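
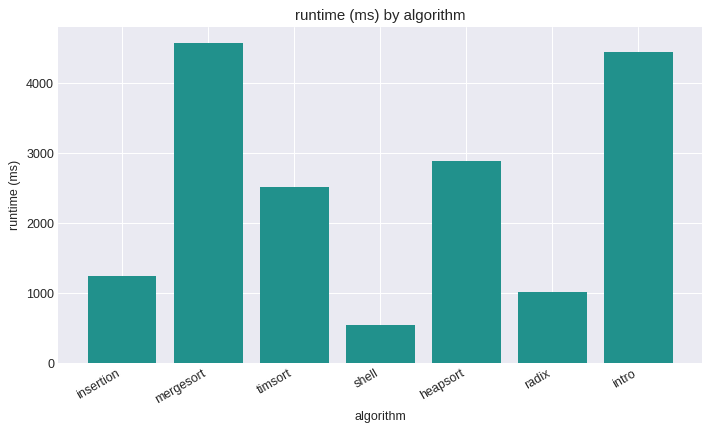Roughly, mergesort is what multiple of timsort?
mergesort ≈ 4500, timsort ≈ 2500; 4500/2500 ≈ 1.8.

≈ 1.8×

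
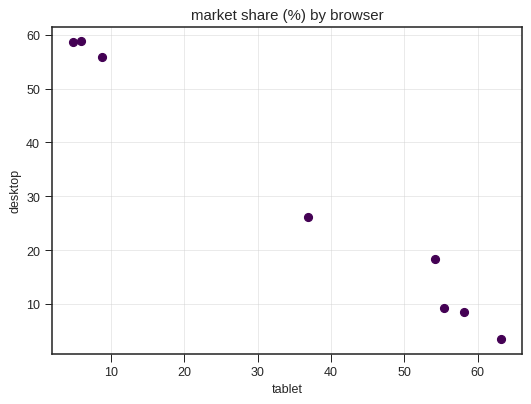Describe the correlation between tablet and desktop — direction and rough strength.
negative, strong

Points are negatively correlated; strong (|r| ≈ 1.0).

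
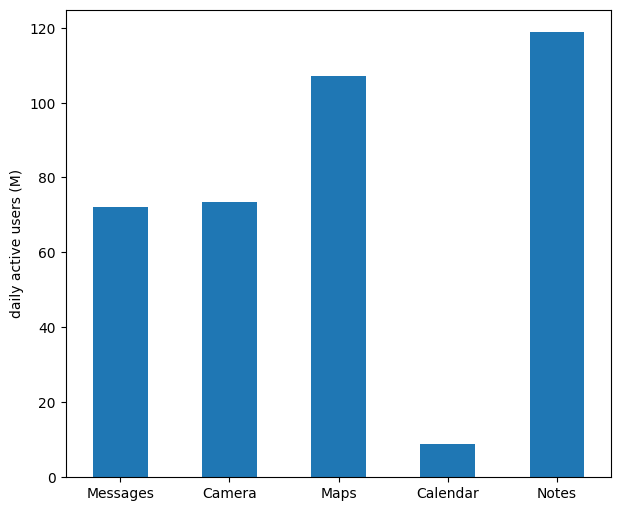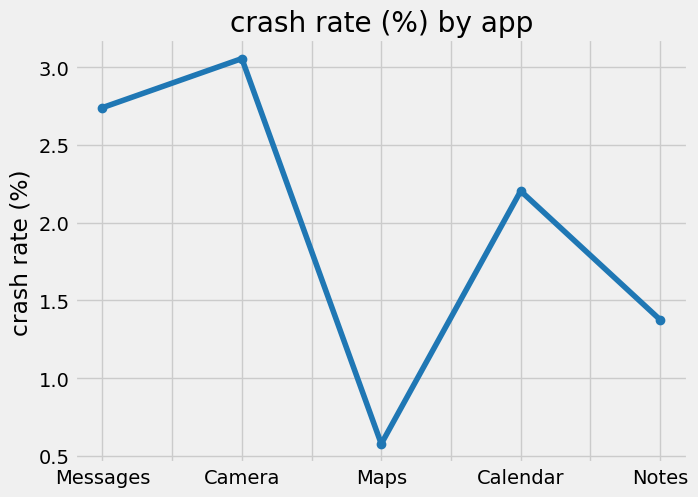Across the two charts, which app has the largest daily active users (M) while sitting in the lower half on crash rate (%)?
Notes

Chart 2 median crash rate (%) ≈ 2; below-median apps: Maps, Notes. Among those, Notes has the highest daily active users (M) (≈ 120).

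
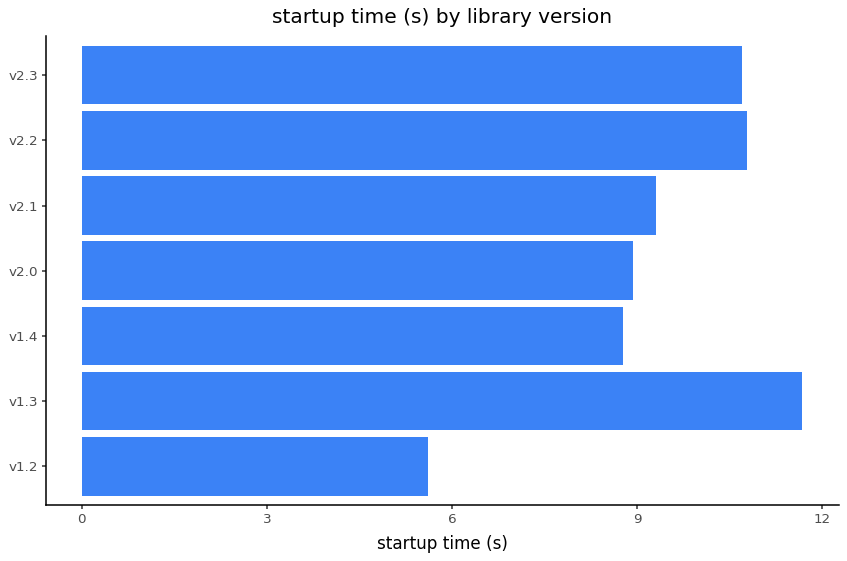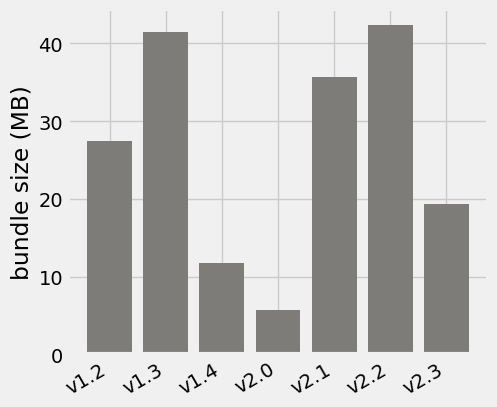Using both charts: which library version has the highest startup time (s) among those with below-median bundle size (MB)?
Chart 2 median bundle size (MB) ≈ 25; below-median library versions: v1.4, v2.0, v2.3. Among those, v2.3 has the highest startup time (s) (≈ 10).

v2.3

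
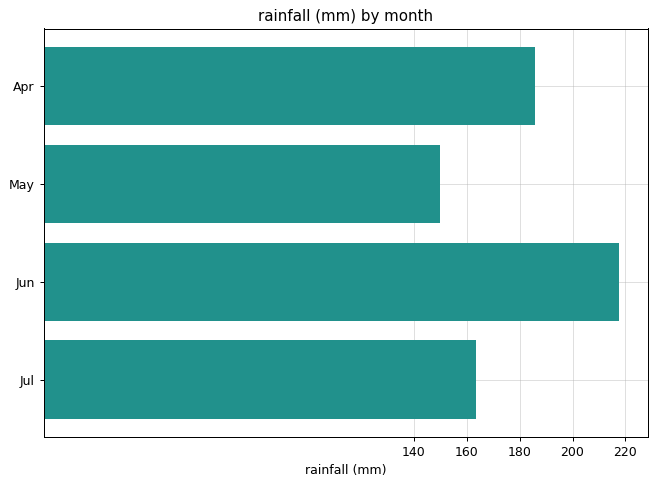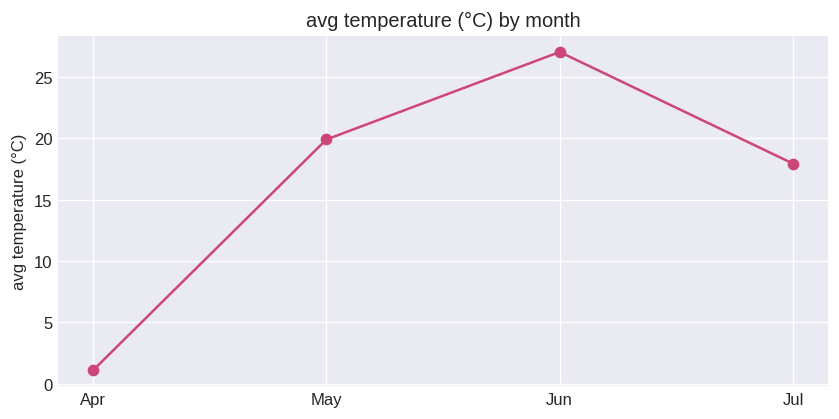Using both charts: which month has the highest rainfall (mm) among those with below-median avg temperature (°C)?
Chart 2 median avg temperature (°C) ≈ 20; below-median months: Apr, Jul. Among those, Apr has the highest rainfall (mm) (≈ 180).

Apr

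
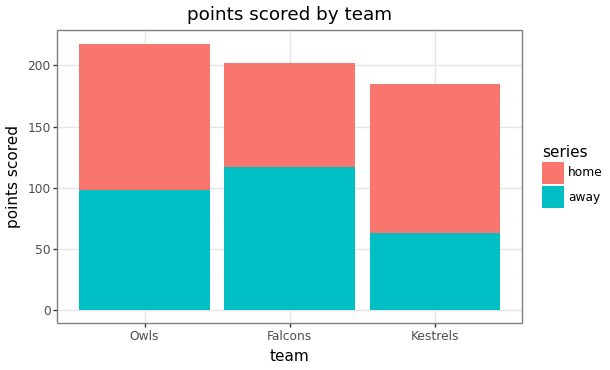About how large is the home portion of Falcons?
home top ≈ 200, bottom ≈ 120; segment ≈ 80.

≈ 80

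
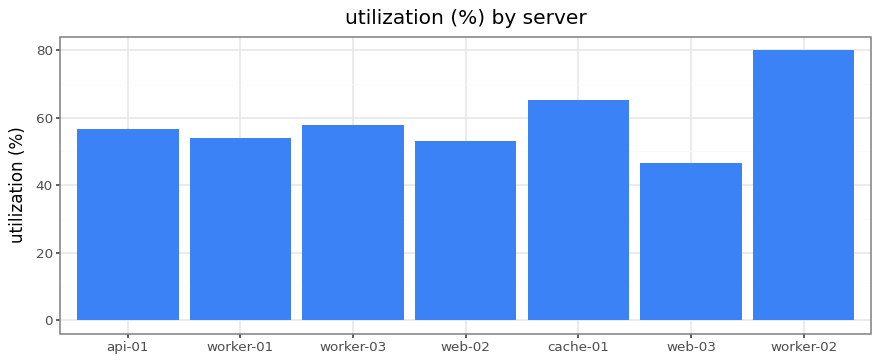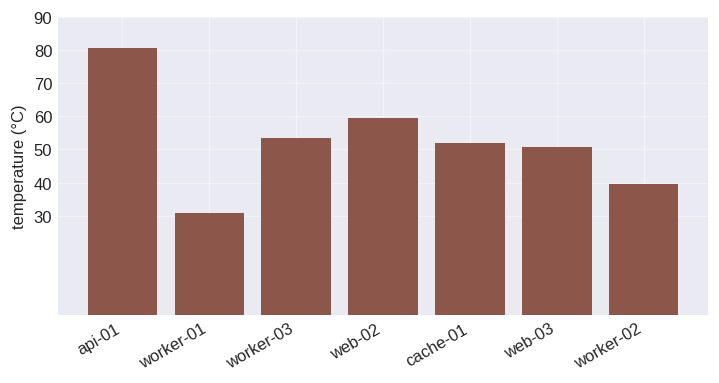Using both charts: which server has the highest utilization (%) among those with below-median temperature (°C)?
Chart 2 median temperature (°C) ≈ 50; below-median servers: worker-01, web-03, worker-02. Among those, worker-02 has the highest utilization (%) (≈ 80).

worker-02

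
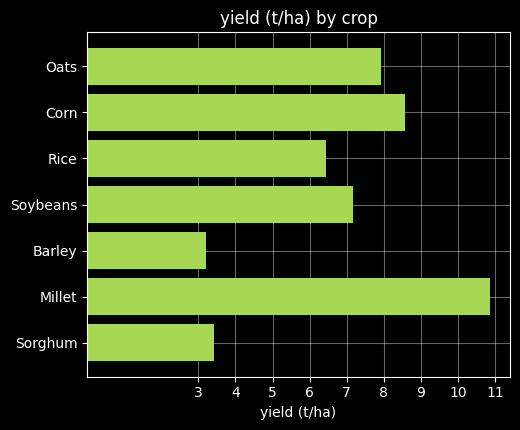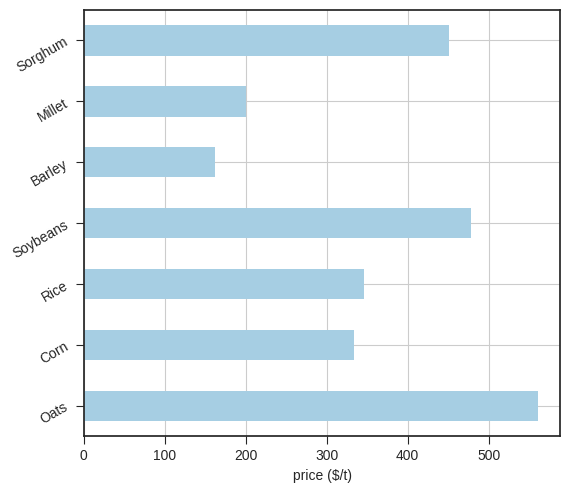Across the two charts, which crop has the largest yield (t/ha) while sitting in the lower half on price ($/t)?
Millet

Chart 2 median price ($/t) ≈ 300; below-median crops: Corn, Barley, Millet. Among those, Millet has the highest yield (t/ha) (≈ 11).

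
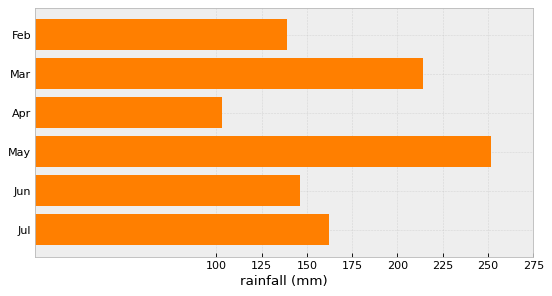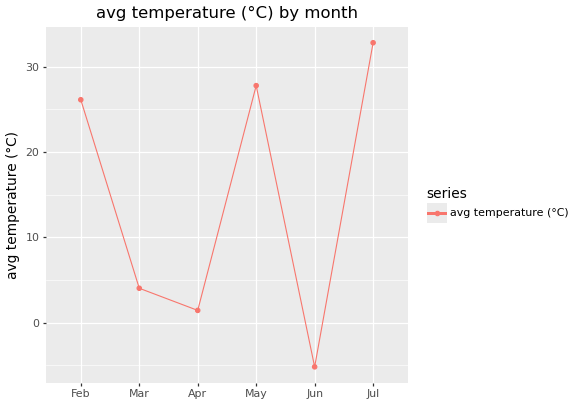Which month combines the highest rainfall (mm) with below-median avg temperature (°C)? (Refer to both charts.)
Chart 2 median avg temperature (°C) ≈ 15; below-median months: Mar, Apr, Jun. Among those, Mar has the highest rainfall (mm) (≈ 225).

Mar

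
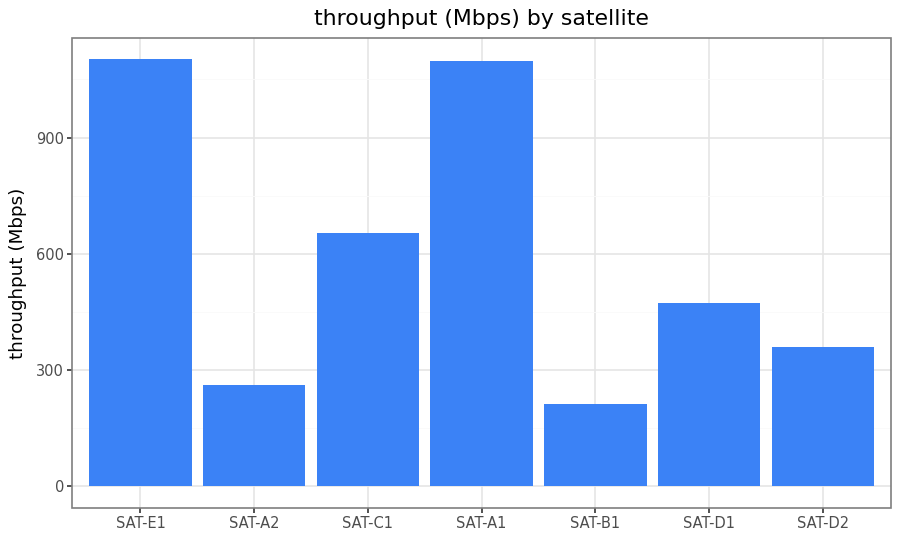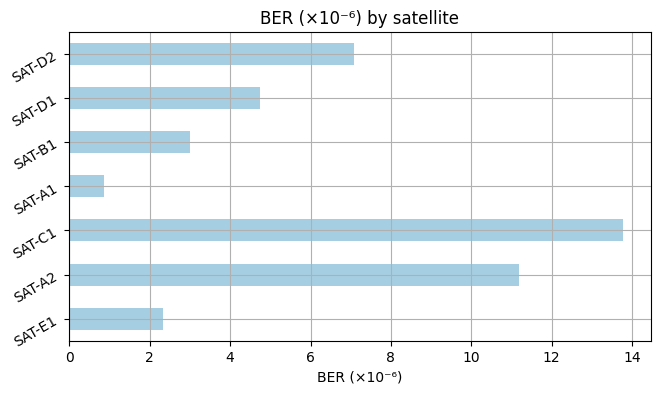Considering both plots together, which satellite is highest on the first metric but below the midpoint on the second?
Chart 2 median BER (×10⁻⁶) ≈ 4; below-median satellites: SAT-E1, SAT-A1, SAT-B1. Among those, SAT-E1 has the highest throughput (Mbps) (≈ 1200).

SAT-E1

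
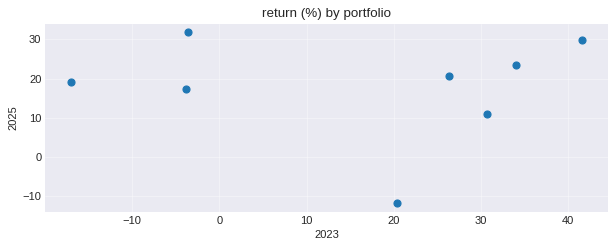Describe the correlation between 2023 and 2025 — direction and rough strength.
no clear correlation

Points are roughly uncorrelated; weak (|r| ≈ 0.0).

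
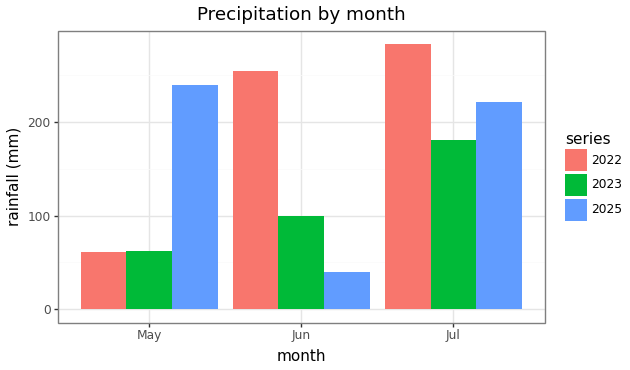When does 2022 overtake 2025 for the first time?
May: 2022 ≈ 50 vs 2025 ≈ 250 (not yet); Jun: 2022 ≈ 250 vs 2025 ≈ 50 (first crossover).

Jun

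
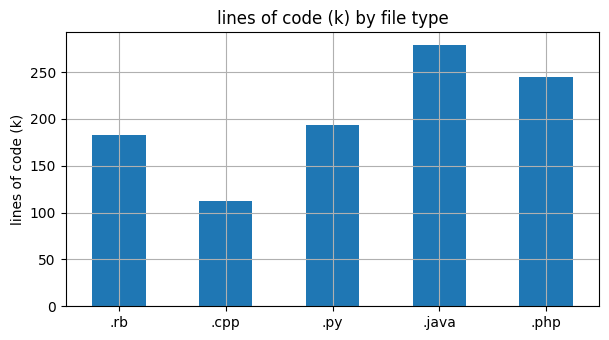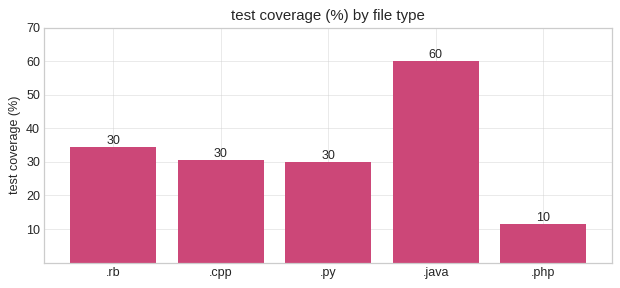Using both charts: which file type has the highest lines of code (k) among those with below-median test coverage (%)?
Chart 2 median test coverage (%) ≈ 30; below-median file types: .py, .php. Among those, .php has the highest lines of code (k) (≈ 250).

.php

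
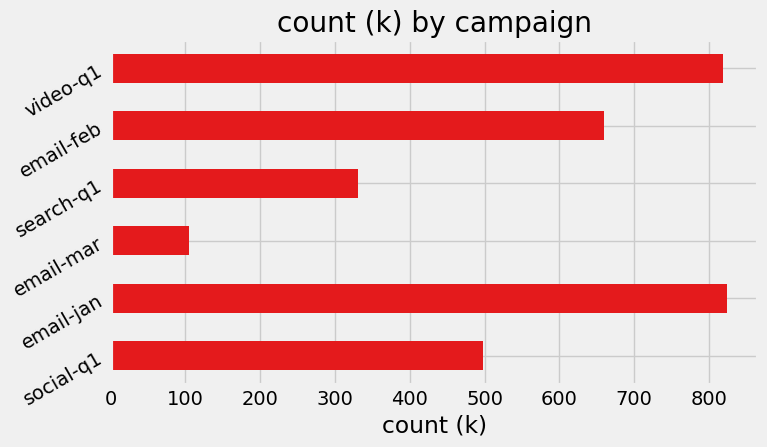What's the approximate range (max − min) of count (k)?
≈ 700

Max email-jan ≈ 800, min email-mar ≈ 100; range ≈ 700.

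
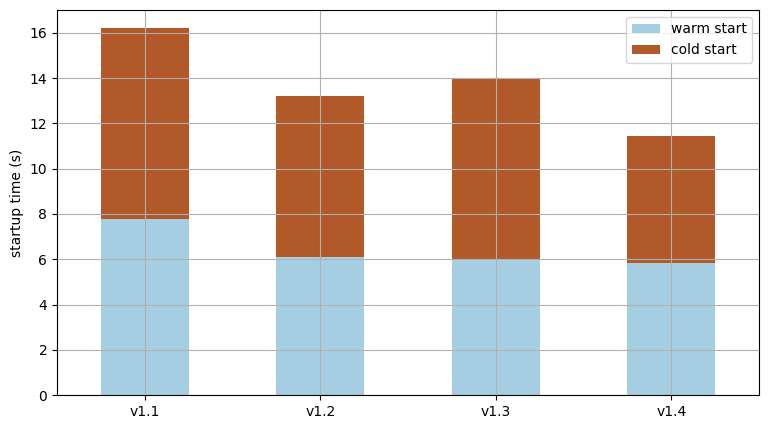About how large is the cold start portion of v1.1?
≈ 8

cold start top ≈ 16, bottom ≈ 8; segment ≈ 8.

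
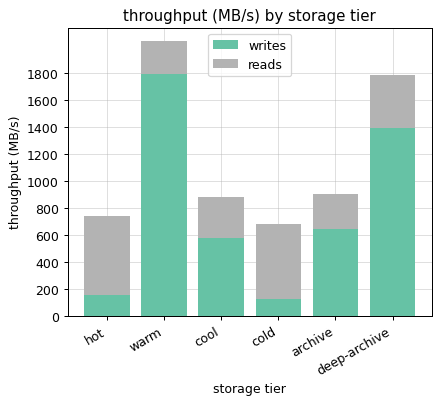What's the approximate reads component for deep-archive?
≈ 400

reads top ≈ 1800, bottom ≈ 1400; segment ≈ 400.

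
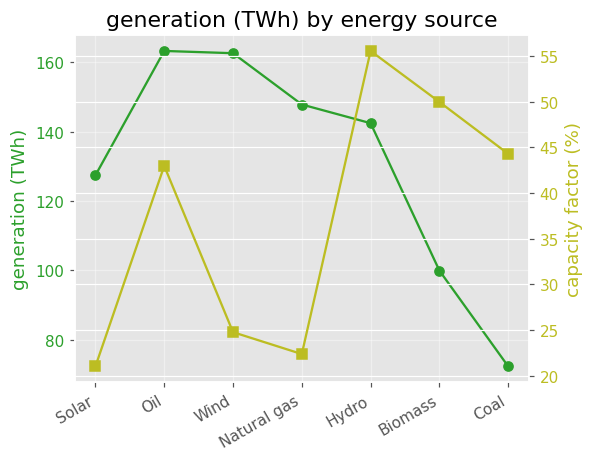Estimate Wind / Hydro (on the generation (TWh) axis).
Wind ≈ 160, Hydro ≈ 140; 160/140 ≈ 1.14.

≈ 1.14×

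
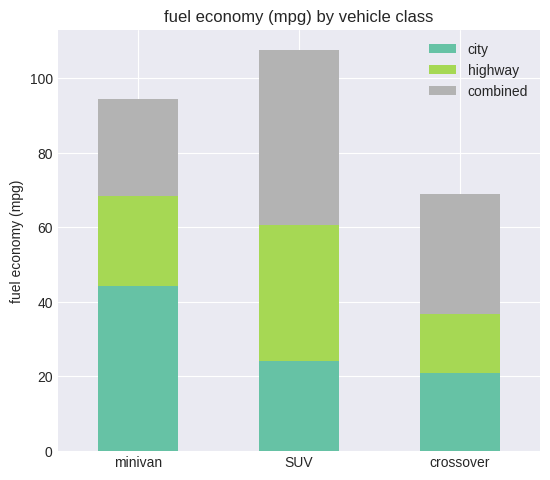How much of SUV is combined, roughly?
≈ 50

combined top ≈ 110, bottom ≈ 60; segment ≈ 50.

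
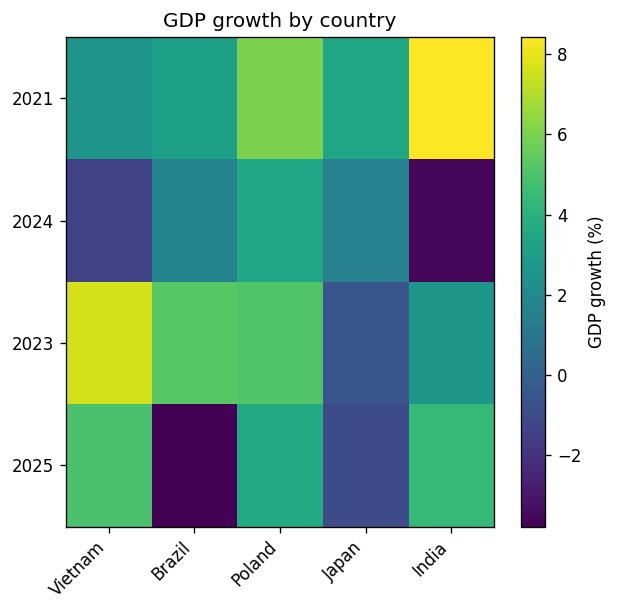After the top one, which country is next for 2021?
Poland

Top 3 for 2021: India ≈ 8, Poland ≈ 6, Japan ≈ 4.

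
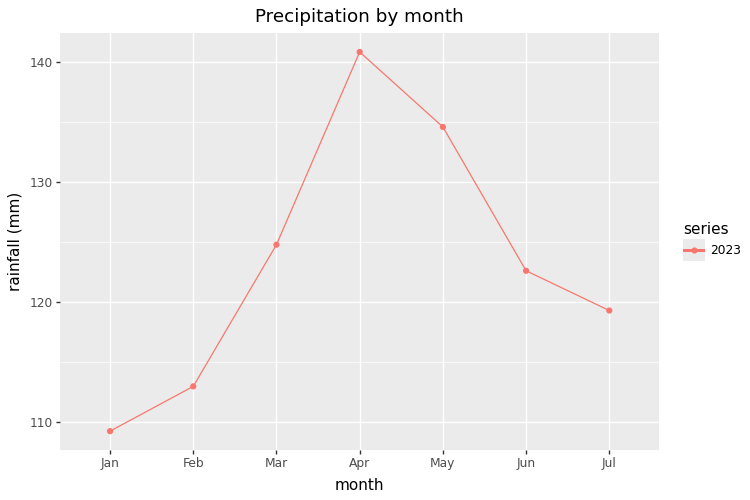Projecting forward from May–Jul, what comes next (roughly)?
≈ 112.5

Last three: 135, 125, 120 → slope ≈ -7.5/step → next ≈ 112.5.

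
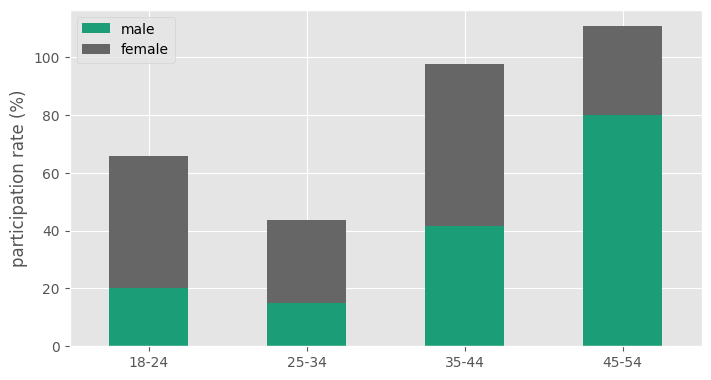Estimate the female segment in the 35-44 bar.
female top ≈ 100, bottom ≈ 40; segment ≈ 60.

≈ 60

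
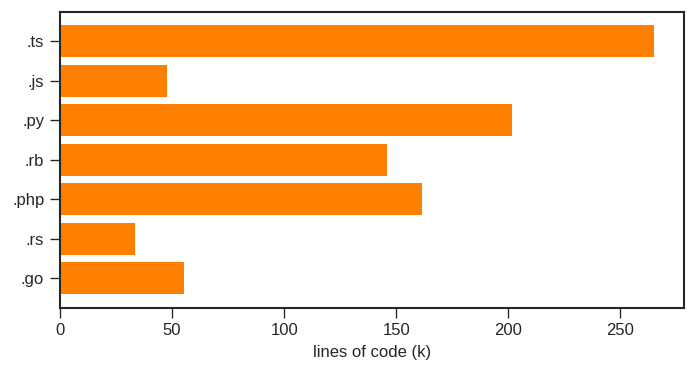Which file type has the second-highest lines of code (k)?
Top 3: .ts ≈ 275, .py ≈ 200, .php ≈ 150.

.py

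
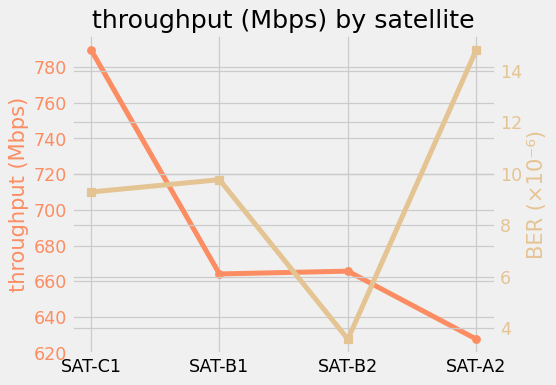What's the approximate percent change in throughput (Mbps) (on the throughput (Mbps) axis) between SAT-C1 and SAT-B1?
SAT-C1 ≈ 780, SAT-B1 ≈ 660; (660 − 780) / 780 ≈ -15.4%.

≈ -15.4%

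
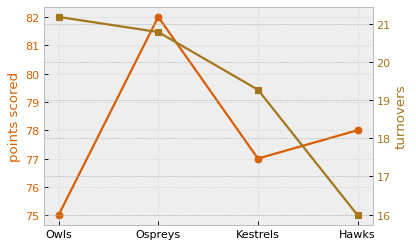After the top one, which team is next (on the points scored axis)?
Hawks

Top 3 (on the points scored axis): Ospreys ≈ 82, Hawks ≈ 78, Kestrels ≈ 77.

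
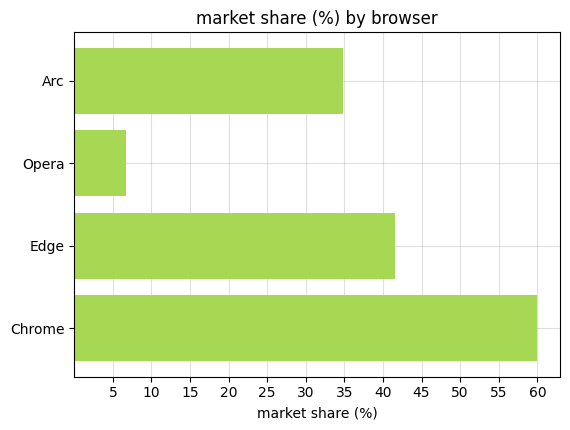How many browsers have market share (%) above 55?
1

Above 55: Chrome.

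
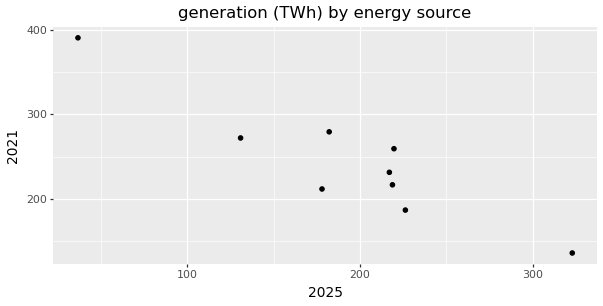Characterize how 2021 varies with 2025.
Points are negatively correlated; strong (|r| ≈ 0.9).

negative, strong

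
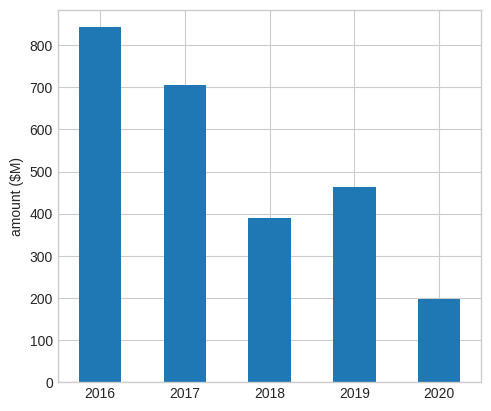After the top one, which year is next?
2017

Top 3: 2016 ≈ 800, 2017 ≈ 700, 2019 ≈ 500.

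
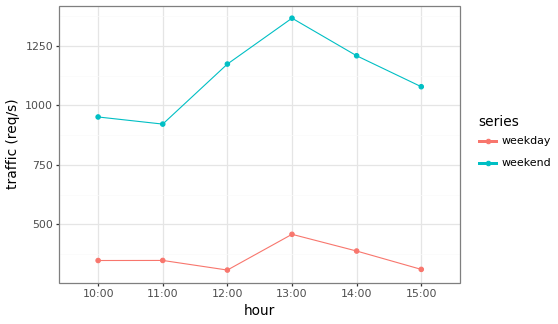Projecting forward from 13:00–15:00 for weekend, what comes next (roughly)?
Last three: 1400, 1200, 1100 → slope ≈ -150/step → next ≈ 950.

≈ 950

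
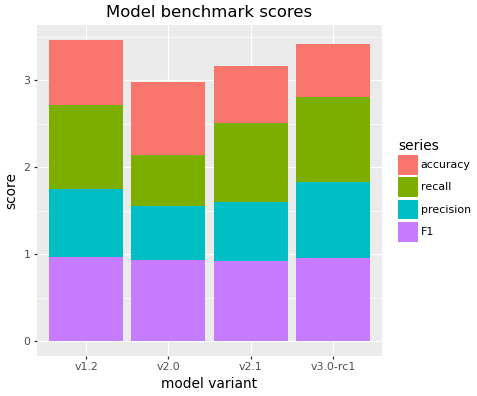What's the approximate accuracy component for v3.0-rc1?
accuracy top ≈ 3.5, bottom ≈ 3.0; segment ≈ 0.5.

≈ 0.5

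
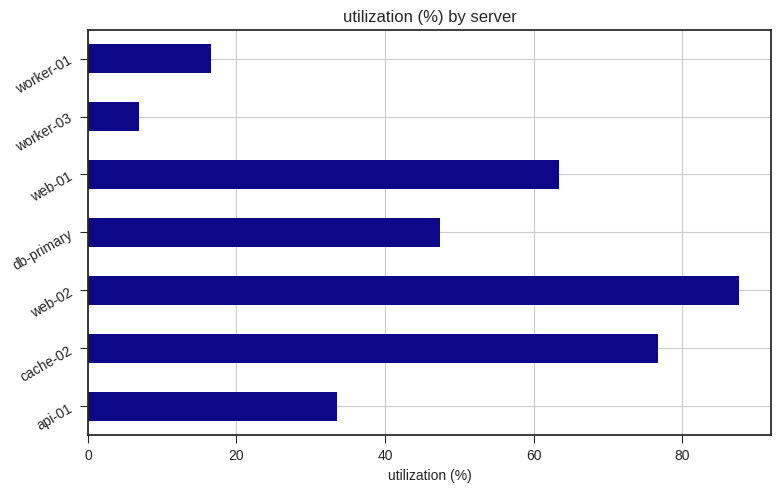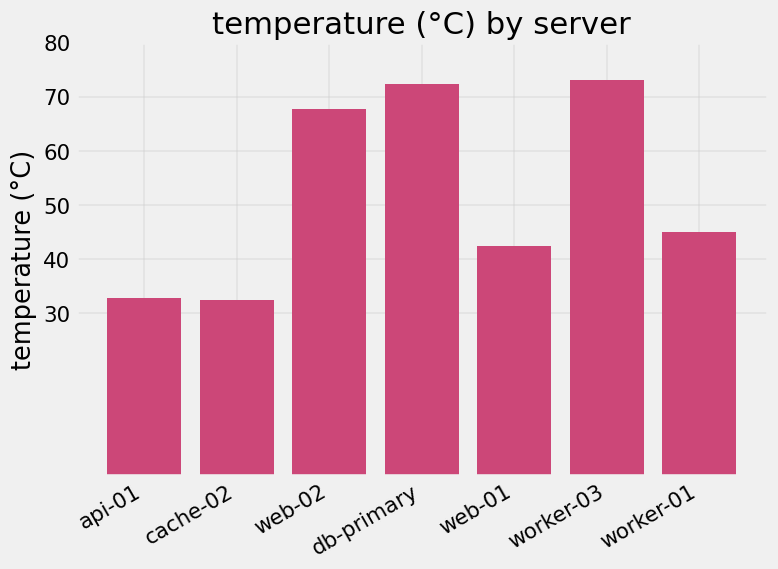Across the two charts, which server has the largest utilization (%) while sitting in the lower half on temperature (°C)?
Chart 2 median temperature (°C) ≈ 50; below-median servers: api-01, cache-02, web-01. Among those, cache-02 has the highest utilization (%) (≈ 80).

cache-02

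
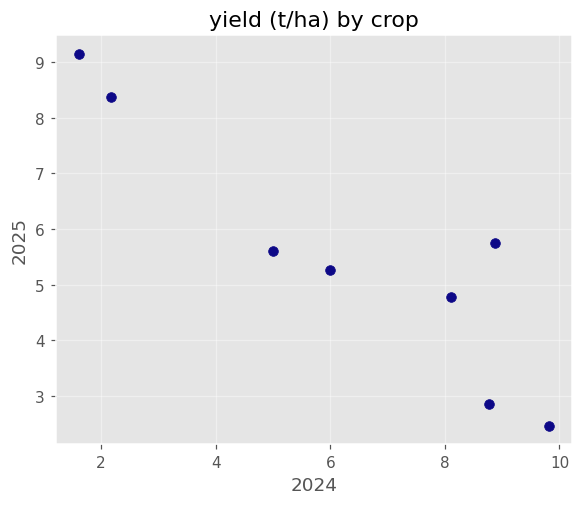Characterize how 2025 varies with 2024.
negative, strong

Points are negatively correlated; strong (|r| ≈ 0.9).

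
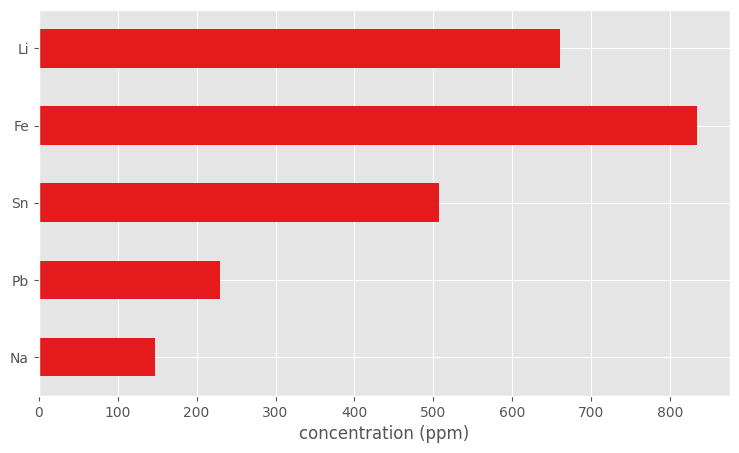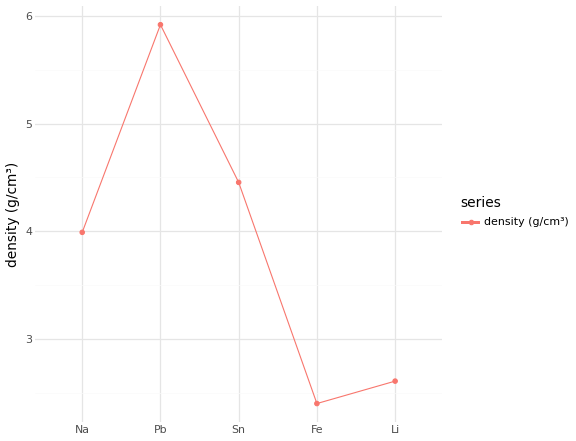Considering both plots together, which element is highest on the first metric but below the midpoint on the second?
Fe

Chart 2 median density (g/cm³) ≈ 4; below-median elements: Fe, Li. Among those, Fe has the highest concentration (ppm) (≈ 800).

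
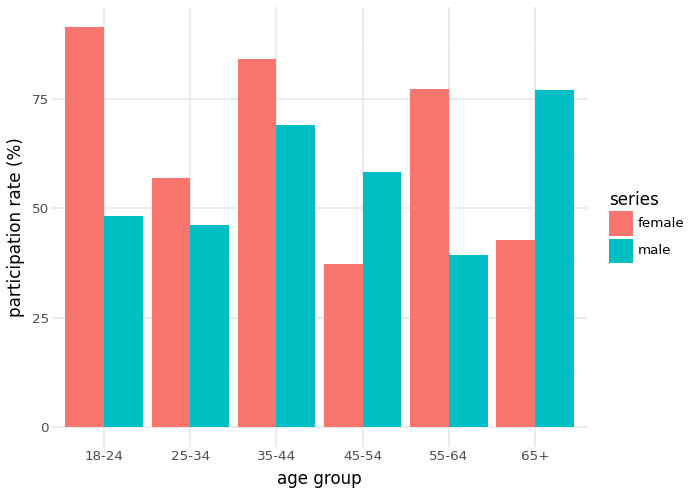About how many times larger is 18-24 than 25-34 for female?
18-24 ≈ 90, 25-34 ≈ 60; 90/60 ≈ 1.5.

≈ 1.5×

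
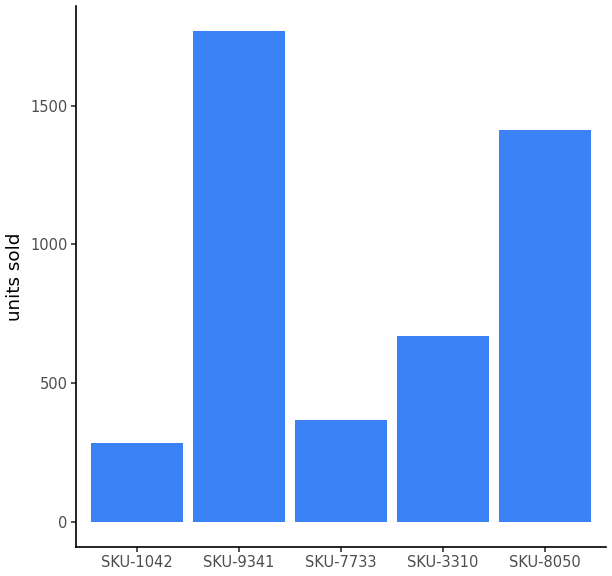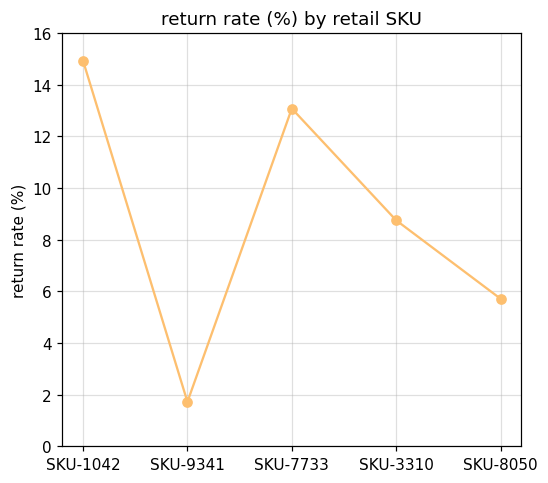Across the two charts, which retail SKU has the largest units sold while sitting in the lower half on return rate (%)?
SKU-9341

Chart 2 median return rate (%) ≈ 8; below-median retail SKUs: SKU-9341, SKU-8050. Among those, SKU-9341 has the highest units sold (≈ 1800).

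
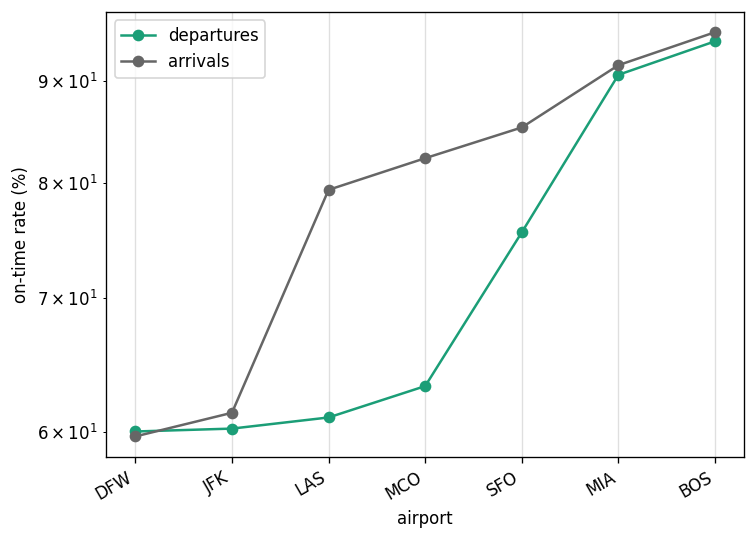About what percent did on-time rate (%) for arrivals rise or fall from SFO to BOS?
≈ +11.8%

SFO ≈ 85, BOS ≈ 95; (95 − 85) / 85 ≈ +11.8%.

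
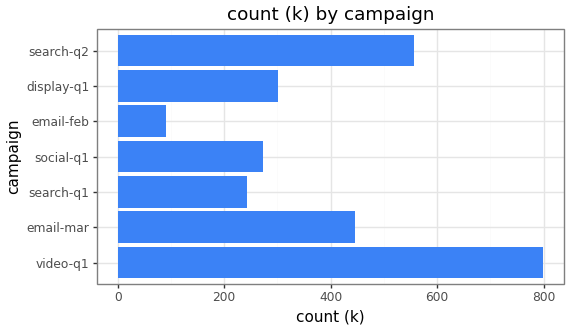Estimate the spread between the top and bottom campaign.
Max video-q1 ≈ 800, min email-feb ≈ 100; range ≈ 700.

≈ 700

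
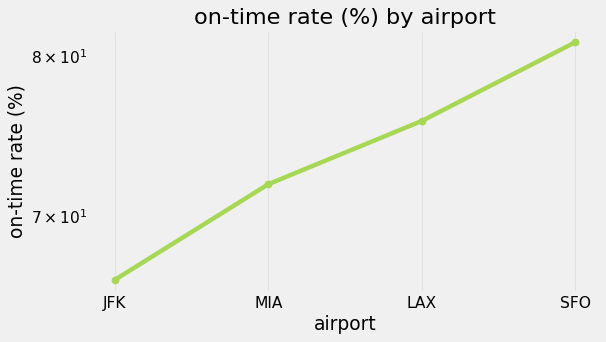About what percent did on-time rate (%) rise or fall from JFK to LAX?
JFK ≈ 66, LAX ≈ 76; (76 − 66) / 66 ≈ +15.2%.

≈ +15.2%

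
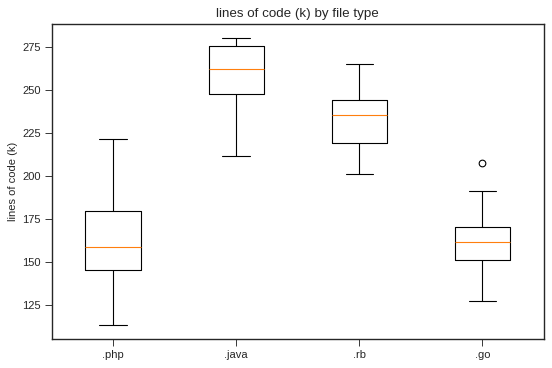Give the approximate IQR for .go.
≈ 20

Q3 ≈ 170, Q1 ≈ 150; IQR ≈ 20.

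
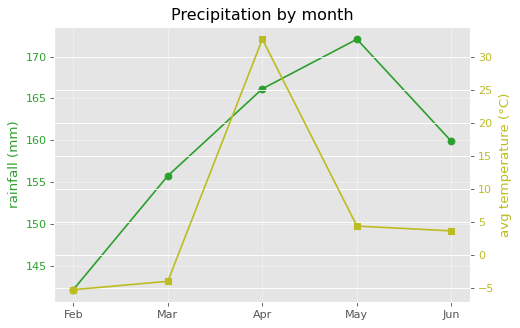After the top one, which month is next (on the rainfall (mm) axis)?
Apr

Top 3 (on the rainfall (mm) axis): May ≈ 170, Apr ≈ 165, Jun ≈ 160.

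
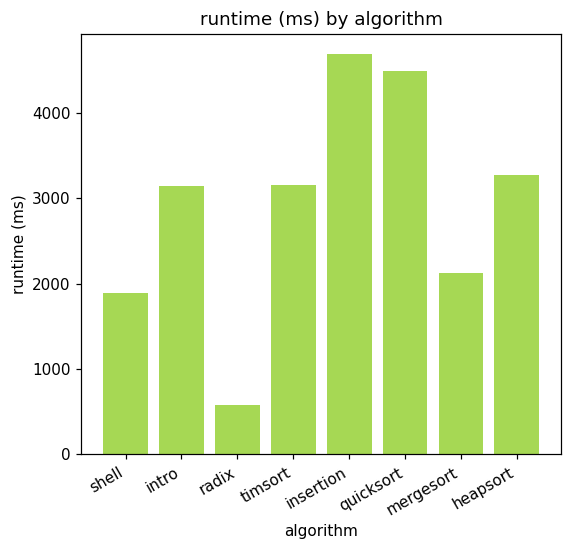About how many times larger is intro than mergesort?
≈ 1.5×

intro ≈ 3000, mergesort ≈ 2000; 3000/2000 ≈ 1.5.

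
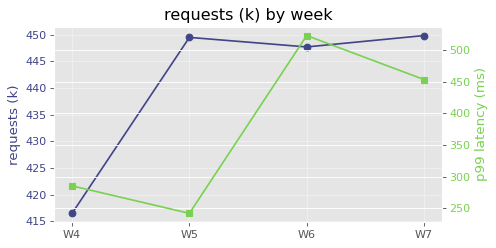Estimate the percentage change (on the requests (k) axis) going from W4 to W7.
≈ +8.4%

W4 ≈ 415, W7 ≈ 450; (450 − 415) / 415 ≈ +8.4%.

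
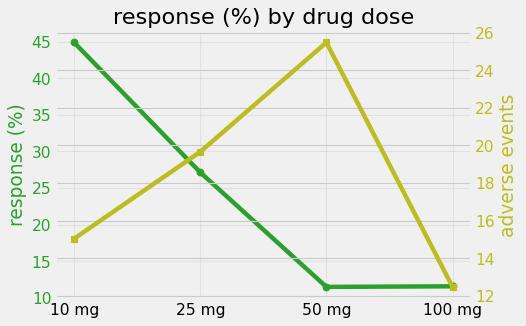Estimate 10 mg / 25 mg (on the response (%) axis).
≈ 1.8×

10 mg ≈ 45, 25 mg ≈ 25; 45/25 ≈ 1.8.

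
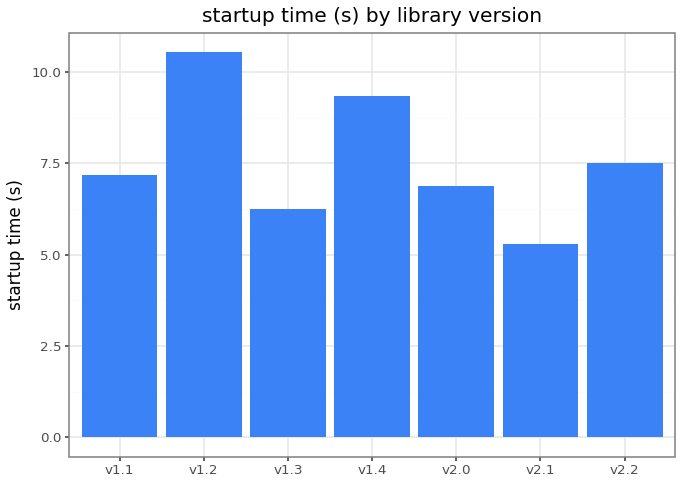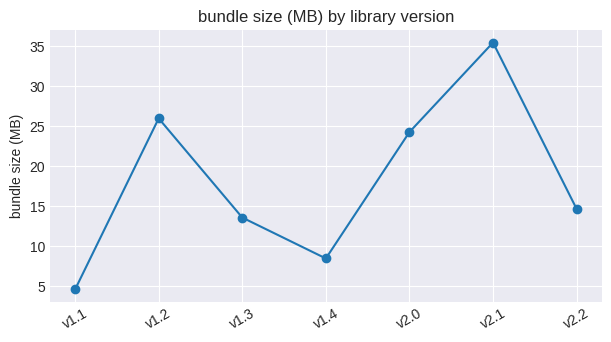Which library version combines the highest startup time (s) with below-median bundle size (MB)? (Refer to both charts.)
Chart 2 median bundle size (MB) ≈ 15; below-median library versions: v1.1, v1.3, v1.4. Among those, v1.4 has the highest startup time (s) (≈ 9).

v1.4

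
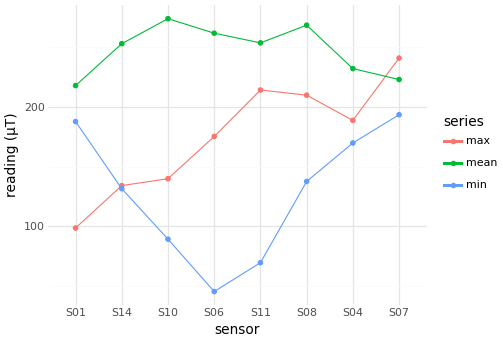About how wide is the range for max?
Max S07 ≈ 240, min S01 ≈ 100; range ≈ 140.

≈ 140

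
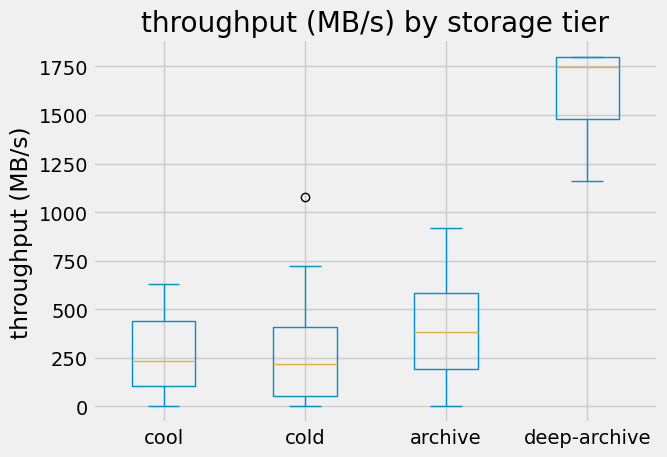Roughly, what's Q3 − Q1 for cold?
Q3 ≈ 400, Q1 ≈ 0; IQR ≈ 400.

≈ 400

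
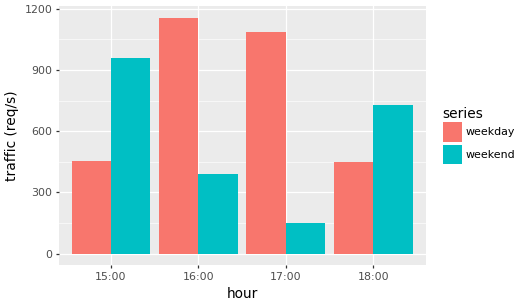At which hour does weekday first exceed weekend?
15:00: weekday ≈ 500 vs weekend ≈ 1000 (not yet); 16:00: weekday ≈ 1200 vs weekend ≈ 400 (first crossover).

16:00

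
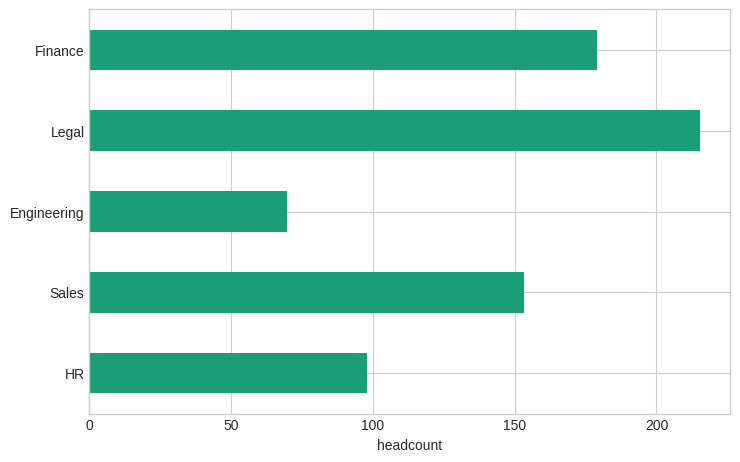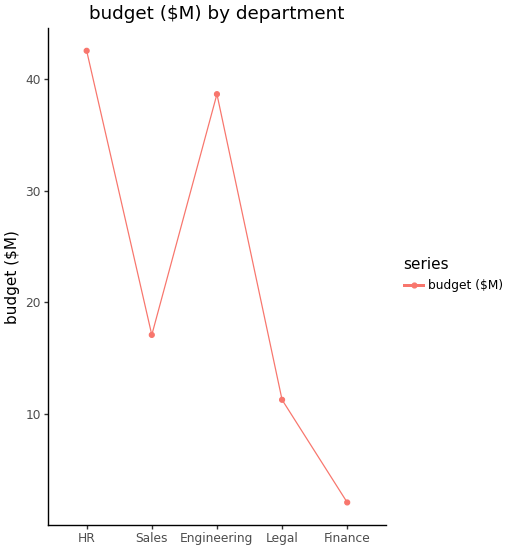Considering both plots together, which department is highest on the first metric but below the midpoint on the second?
Chart 2 median budget ($M) ≈ 15; below-median departments: Legal, Finance. Among those, Legal has the highest headcount (≈ 220).

Legal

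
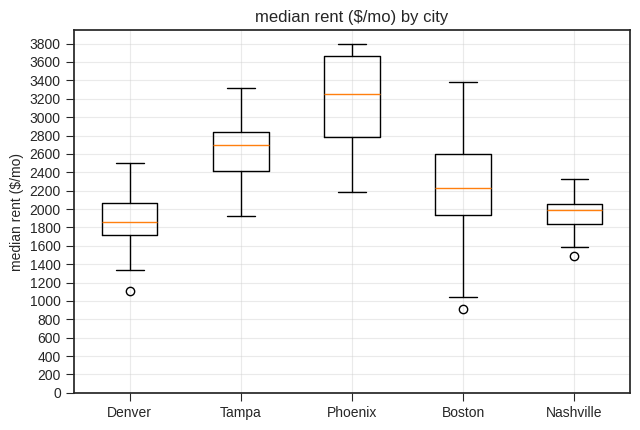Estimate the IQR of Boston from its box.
Q3 ≈ 2600, Q1 ≈ 2000; IQR ≈ 600.

≈ 600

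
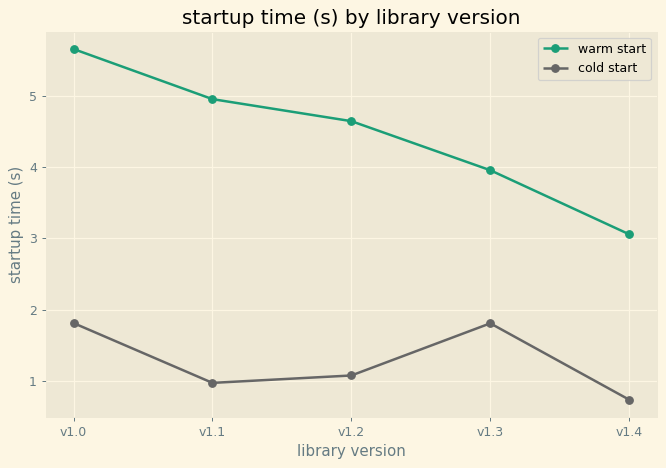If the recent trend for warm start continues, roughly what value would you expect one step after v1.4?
≈ 2.25

Last three: 4.5, 4.0, 3.0 → slope ≈ -0.75/step → next ≈ 2.25.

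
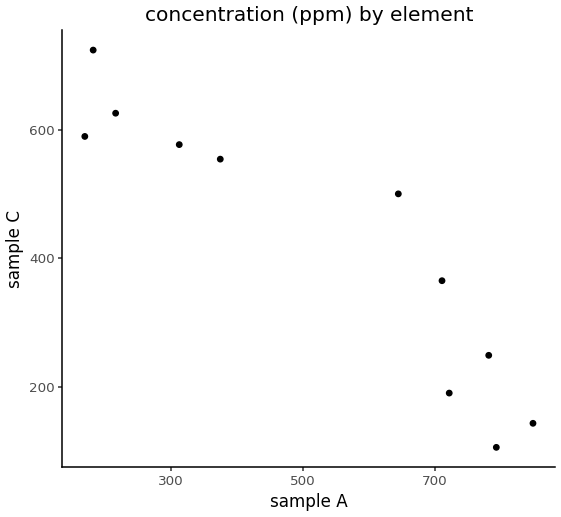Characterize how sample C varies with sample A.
Points are negatively correlated; strong (|r| ≈ 0.9).

negative, strong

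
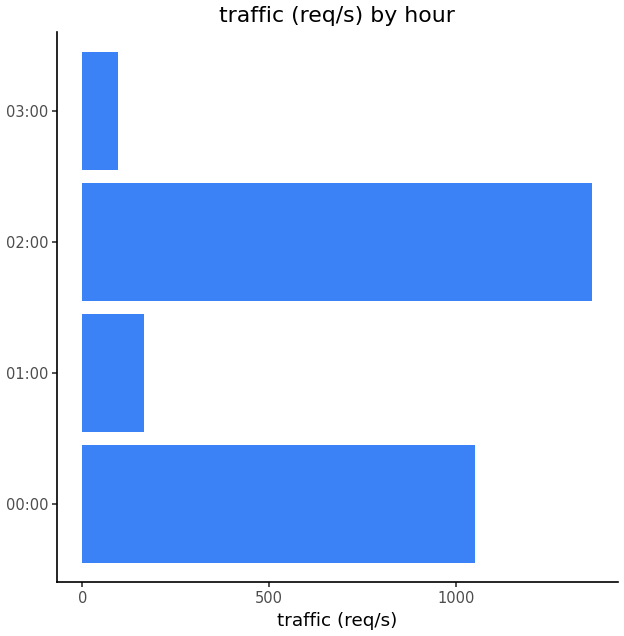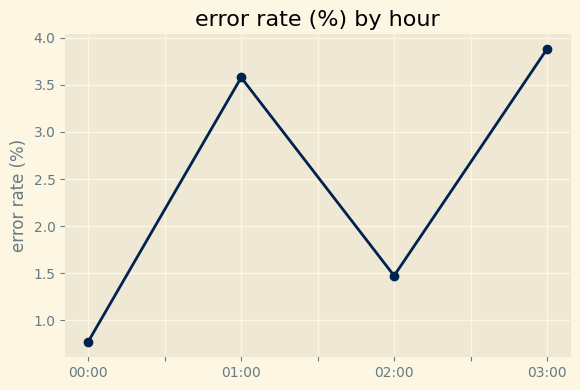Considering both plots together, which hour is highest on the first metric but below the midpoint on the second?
02:00

Chart 2 median error rate (%) ≈ 2.5; below-median hours: 00:00, 02:00. Among those, 02:00 has the highest traffic (req/s) (≈ 1400).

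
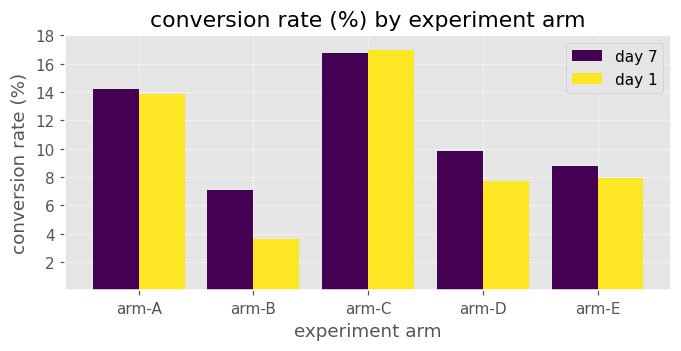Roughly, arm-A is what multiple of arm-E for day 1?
≈ 1.75×

arm-A ≈ 14, arm-E ≈ 8; 14/8 ≈ 1.75.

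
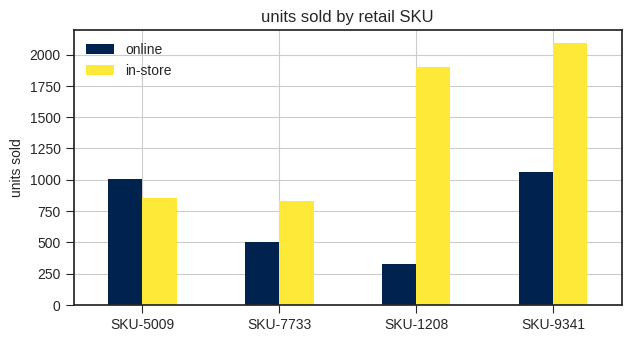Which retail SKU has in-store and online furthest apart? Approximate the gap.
SKU-1208, ≈ 1600

SKU-1208: in-store ≈ 2000, online ≈ 400 → gap ≈ 1600. Next-largest (SKU-9341) is only ≈ 1000.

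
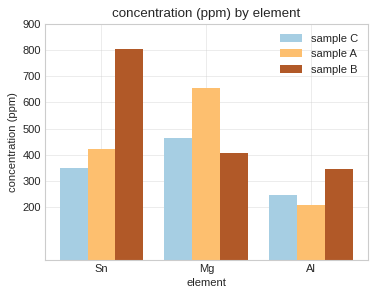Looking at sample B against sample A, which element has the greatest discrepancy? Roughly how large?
Sn: sample B ≈ 800, sample A ≈ 400 → gap ≈ 400. Next-largest (Mg) is only ≈ 300.

Sn, ≈ 400 ppm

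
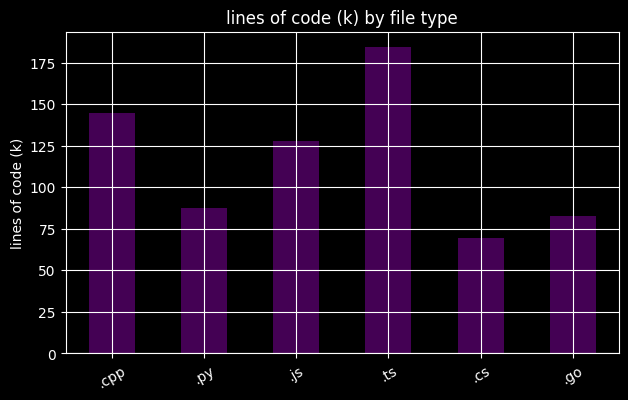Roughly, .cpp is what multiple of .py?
≈ 1.75×

.cpp ≈ 140, .py ≈ 80; 140/80 ≈ 1.75.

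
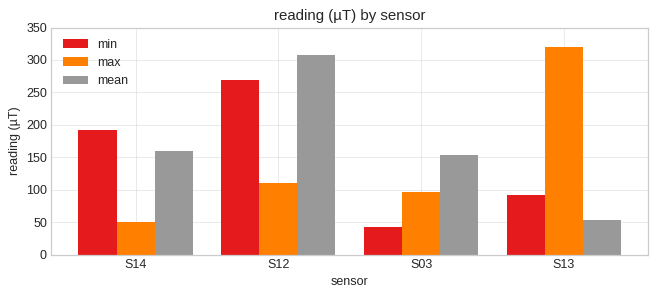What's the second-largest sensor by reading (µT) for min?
S14

Top 3 for min: S12 ≈ 250, S14 ≈ 200, S13 ≈ 100.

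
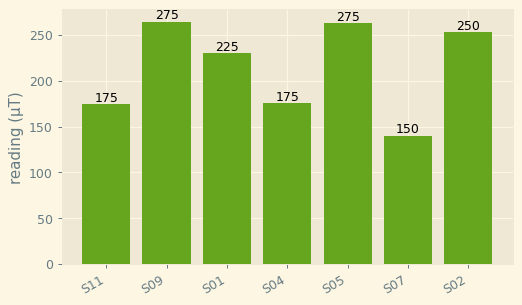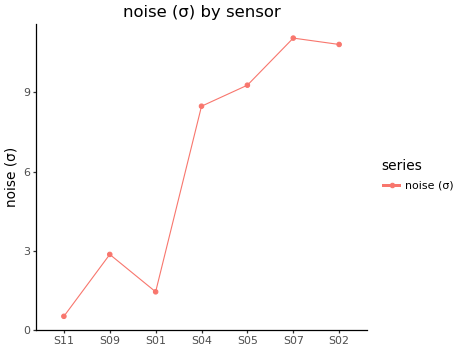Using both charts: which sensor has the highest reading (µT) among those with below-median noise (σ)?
S09

Chart 2 median noise (σ) ≈ 8; below-median sensors: S11, S09, S01. Among those, S09 has the highest reading (µT) (≈ 275).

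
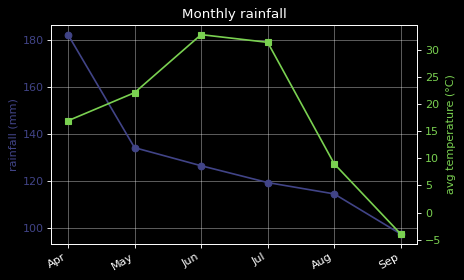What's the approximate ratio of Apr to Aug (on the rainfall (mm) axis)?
Apr ≈ 180, Aug ≈ 110; 180/110 ≈ 1.64.

≈ 1.64×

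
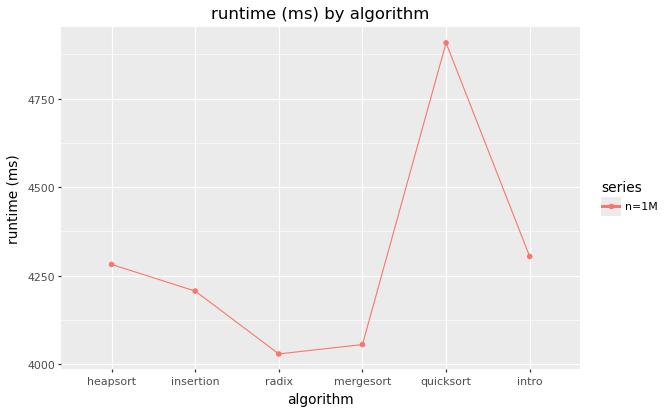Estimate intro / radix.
≈ 1.07×

intro ≈ 4300, radix ≈ 4000; 4300/4000 ≈ 1.07.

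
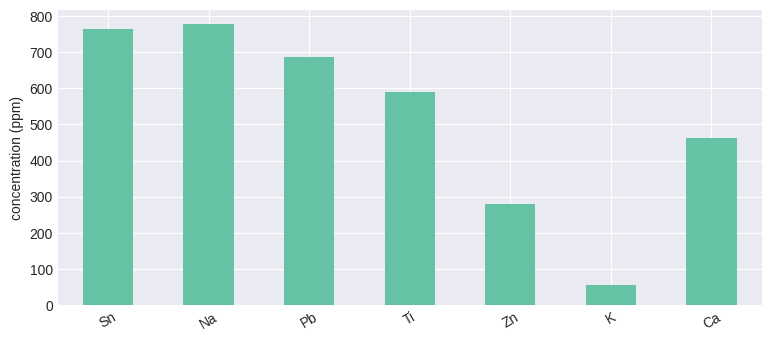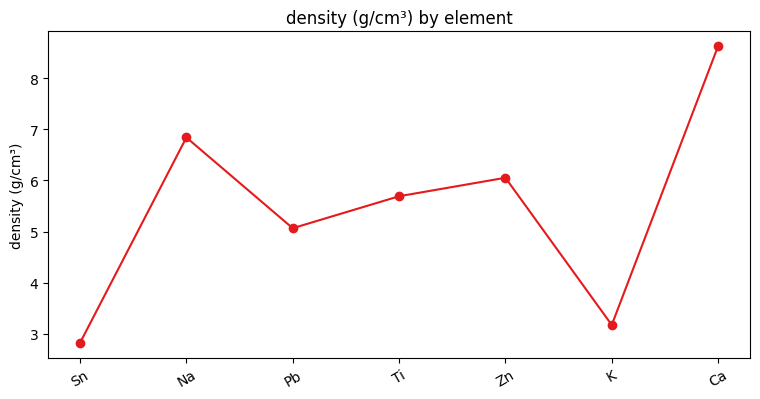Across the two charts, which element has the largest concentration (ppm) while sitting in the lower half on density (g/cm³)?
Sn

Chart 2 median density (g/cm³) ≈ 6; below-median elements: Sn, Pb, K. Among those, Sn has the highest concentration (ppm) (≈ 800).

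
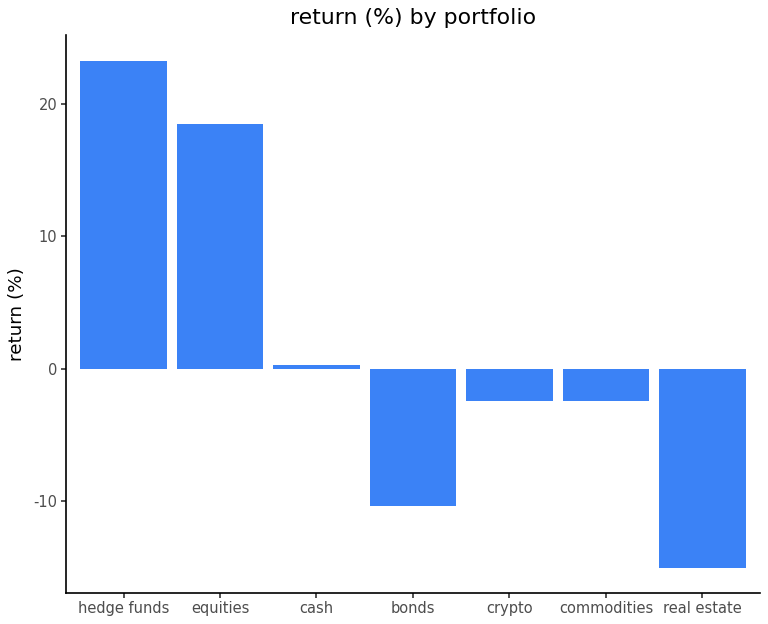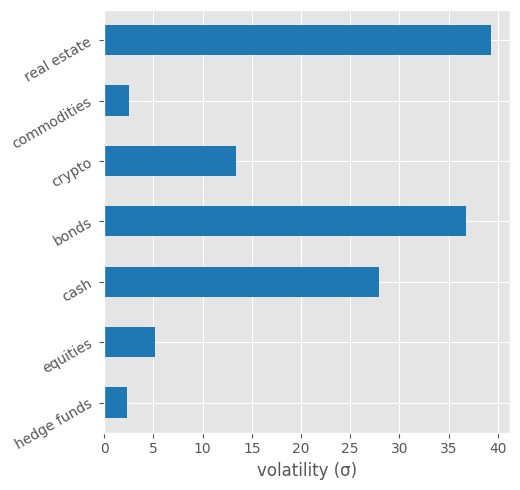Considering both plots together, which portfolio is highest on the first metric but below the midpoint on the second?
hedge funds

Chart 2 median volatility (σ) ≈ 15; below-median portfolios: hedge funds, equities, commodities. Among those, hedge funds has the highest return (%) (≈ 25).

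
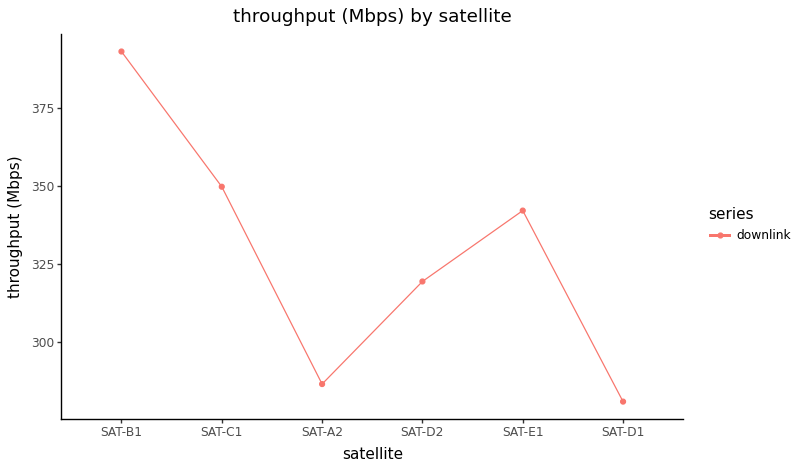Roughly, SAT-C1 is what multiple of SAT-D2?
SAT-C1 ≈ 350, SAT-D2 ≈ 320; 350/320 ≈ 1.09.

≈ 1.09×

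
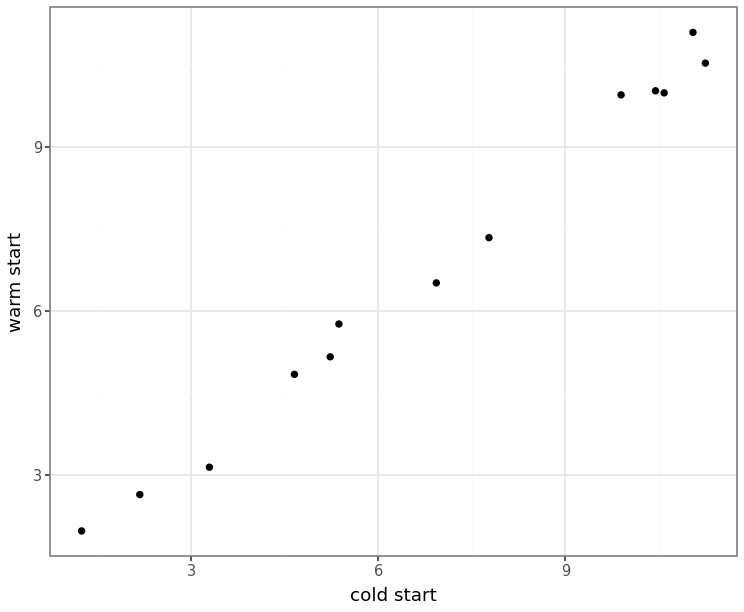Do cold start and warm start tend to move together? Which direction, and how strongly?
Points are positively correlated; strong (|r| ≈ 1.0).

positive, strong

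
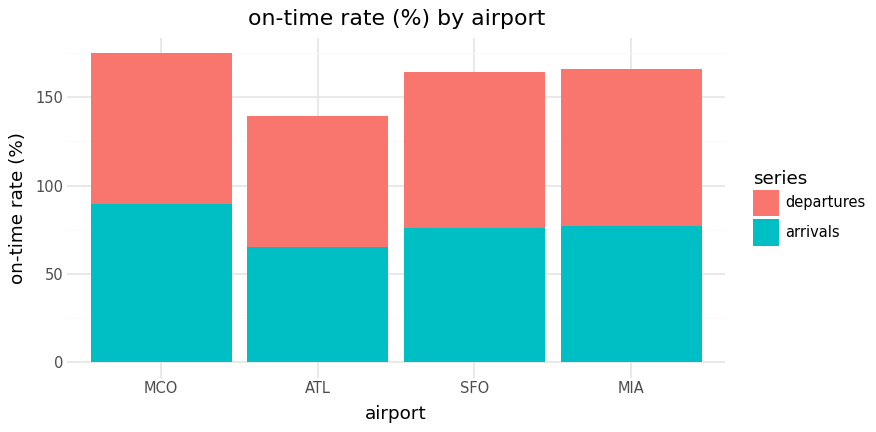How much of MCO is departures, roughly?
≈ 100

departures top ≈ 180, bottom ≈ 80; segment ≈ 100.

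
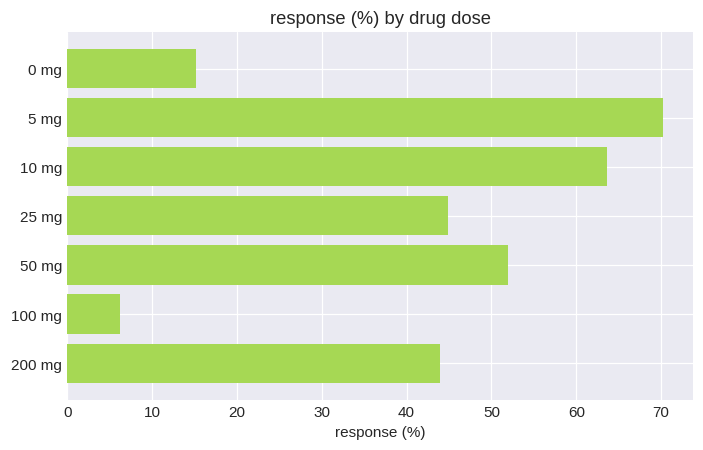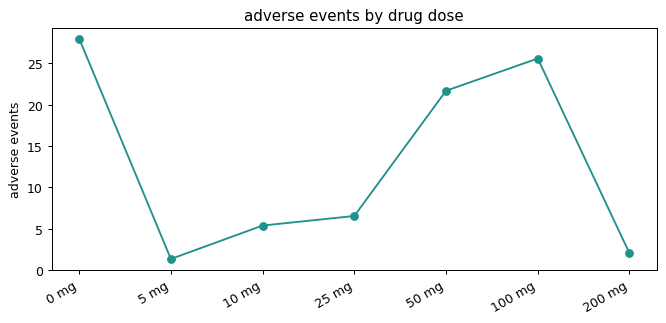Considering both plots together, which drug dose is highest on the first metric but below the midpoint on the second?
Chart 2 median adverse events ≈ 5; below-median drug doses: 5 mg, 10 mg, 200 mg. Among those, 5 mg has the highest response (%) (≈ 70).

5 mg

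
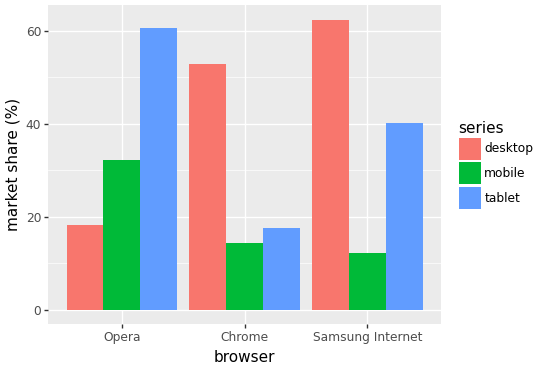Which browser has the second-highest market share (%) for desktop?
Top 3 for desktop: Samsung Internet ≈ 60, Chrome ≈ 50, Opera ≈ 20.

Chrome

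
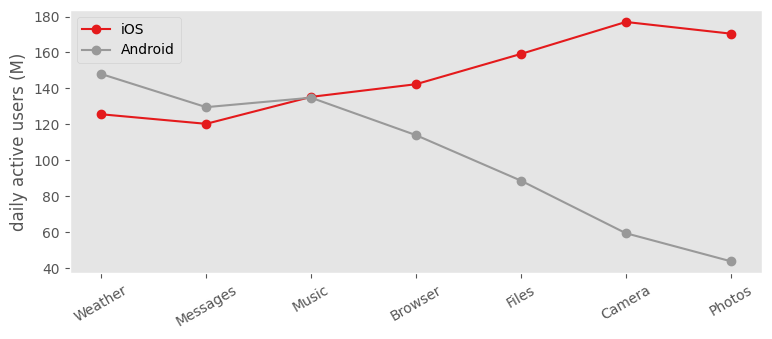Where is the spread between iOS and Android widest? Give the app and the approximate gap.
Photos, ≈ 140 M

Photos: iOS ≈ 180, Android ≈ 40 → gap ≈ 140. Next-largest (Camera) is only ≈ 120.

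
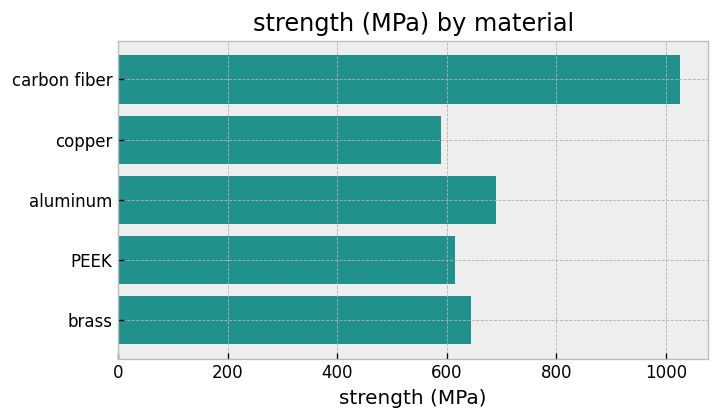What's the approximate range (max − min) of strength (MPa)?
Max carbon fiber ≈ 1000, min copper ≈ 600; range ≈ 400.

≈ 400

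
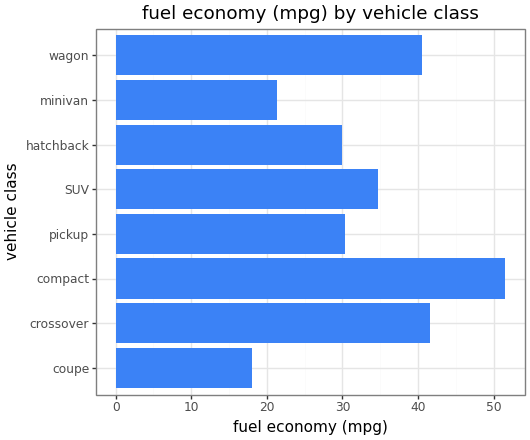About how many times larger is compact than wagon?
≈ 1.25×

compact ≈ 50, wagon ≈ 40; 50/40 ≈ 1.25.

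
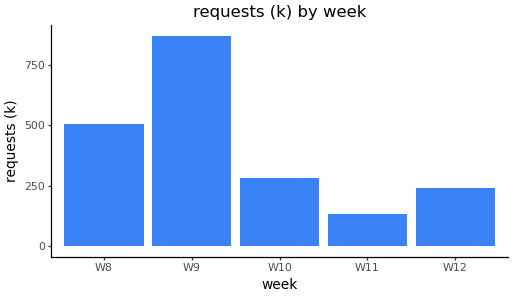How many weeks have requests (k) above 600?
Above 600: W9.

1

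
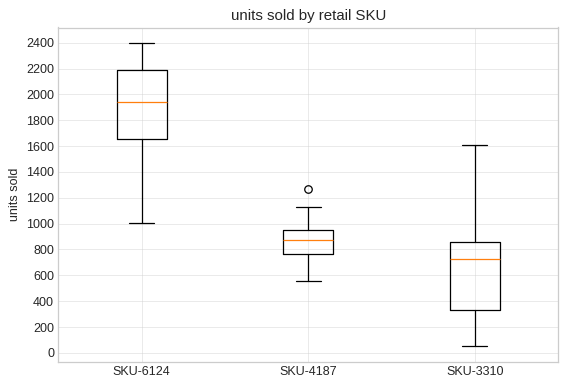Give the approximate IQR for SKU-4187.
≈ 200

Q3 ≈ 1000, Q1 ≈ 800; IQR ≈ 200.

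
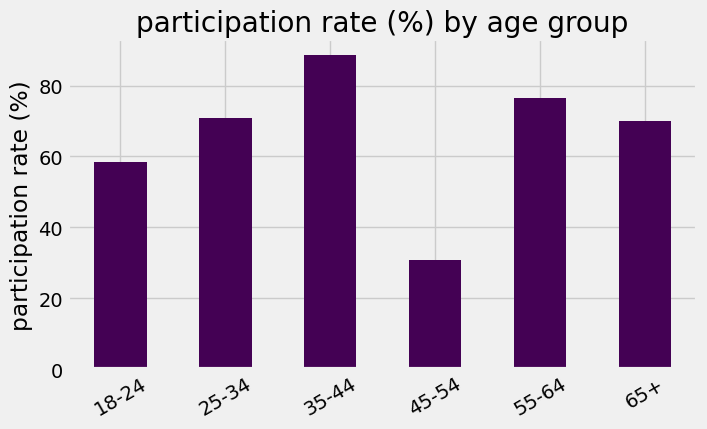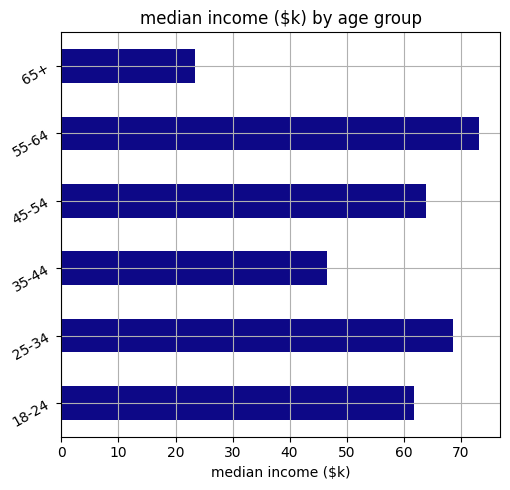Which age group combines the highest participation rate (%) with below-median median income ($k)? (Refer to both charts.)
35-44

Chart 2 median median income ($k) ≈ 60; below-median age groups: 18-24, 35-44, 65+. Among those, 35-44 has the highest participation rate (%) (≈ 90).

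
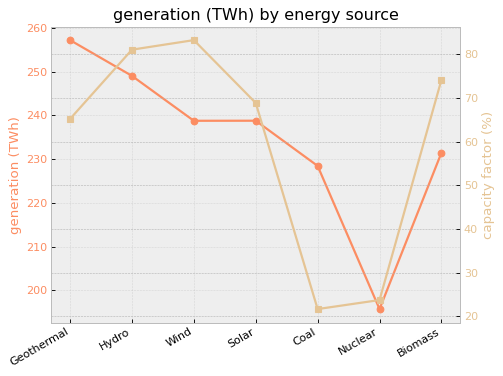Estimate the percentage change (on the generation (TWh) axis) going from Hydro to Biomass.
≈ -8%

Hydro ≈ 250, Biomass ≈ 230; (230 − 250) / 250 ≈ -8%.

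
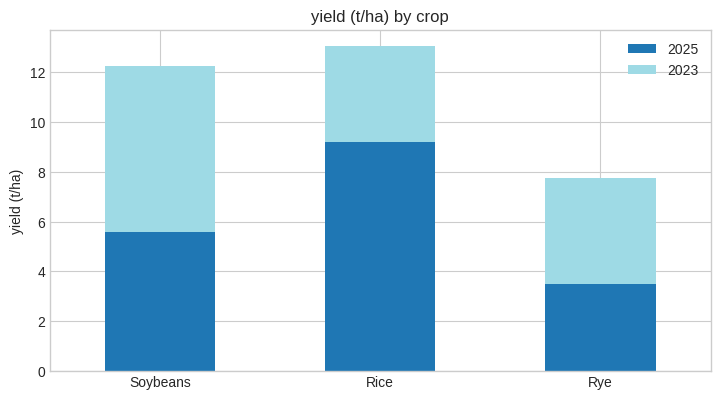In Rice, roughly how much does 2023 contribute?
2023 top ≈ 14, bottom ≈ 10; segment ≈ 4.

≈ 4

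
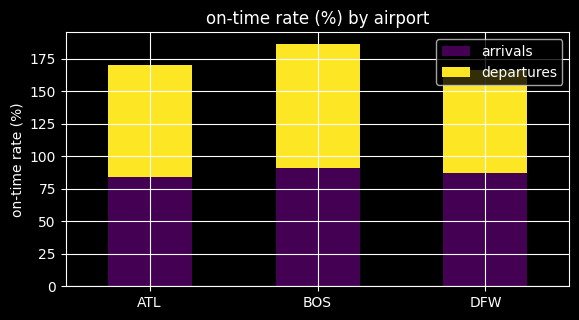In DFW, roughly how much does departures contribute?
departures top ≈ 160, bottom ≈ 80; segment ≈ 80.

≈ 80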